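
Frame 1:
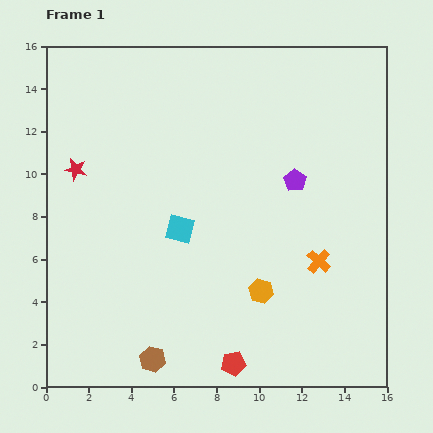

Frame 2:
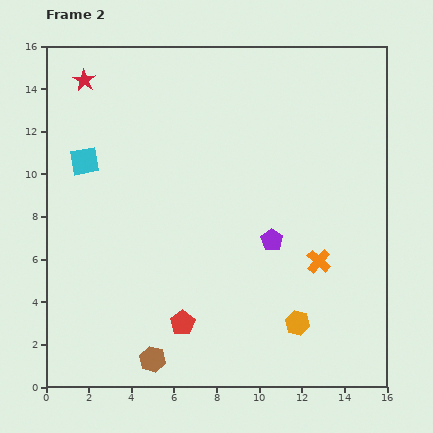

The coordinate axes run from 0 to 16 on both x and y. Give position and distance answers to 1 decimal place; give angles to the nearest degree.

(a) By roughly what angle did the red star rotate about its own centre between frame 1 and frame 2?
19° clockwise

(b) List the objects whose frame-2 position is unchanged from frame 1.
the orange cross, the brown hexagon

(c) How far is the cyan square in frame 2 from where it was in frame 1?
5.5

The cyan square moved from (6.3, 7.4) to (1.8, 10.6), a distance of √(4.5² + 3.2²) ≈ 5.5.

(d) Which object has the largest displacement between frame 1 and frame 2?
the cyan square

(moved 5.5; next 4.2)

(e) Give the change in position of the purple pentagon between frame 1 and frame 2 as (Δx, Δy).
(-1.1, -2.8)

The purple pentagon was at (11.7, 9.7) in frame 1 and (10.6, 6.9) in frame 2.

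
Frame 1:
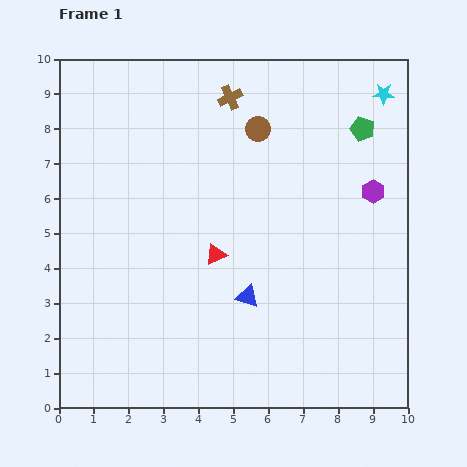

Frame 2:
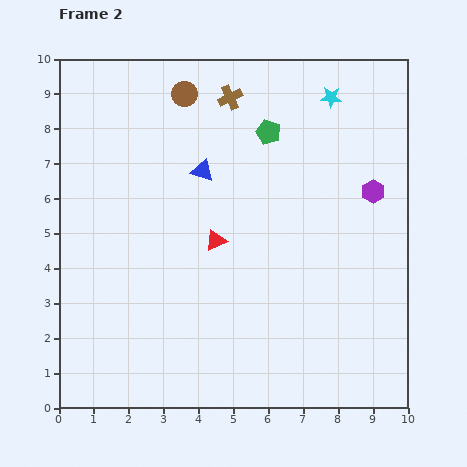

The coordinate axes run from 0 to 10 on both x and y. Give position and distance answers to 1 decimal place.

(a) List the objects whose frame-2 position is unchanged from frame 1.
the purple hexagon, the brown cross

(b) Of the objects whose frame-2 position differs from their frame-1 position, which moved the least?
the red triangle

(moved 0.4)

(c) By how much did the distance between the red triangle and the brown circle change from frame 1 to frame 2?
+0.5

Distance in frame 1: 3.8. Distance in frame 2: 4.3.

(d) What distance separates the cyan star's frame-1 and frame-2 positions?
1.5

The cyan star moved from (9.3, 9.0) to (7.8, 8.9), a distance of √(1.5² + 0.1²) ≈ 1.5.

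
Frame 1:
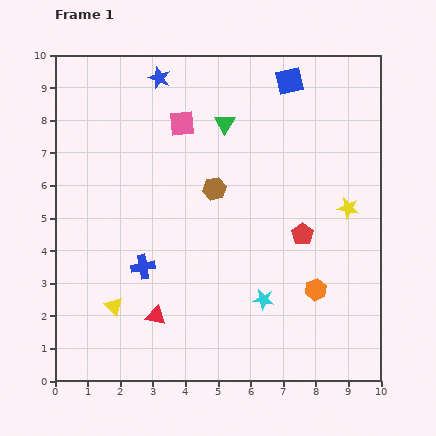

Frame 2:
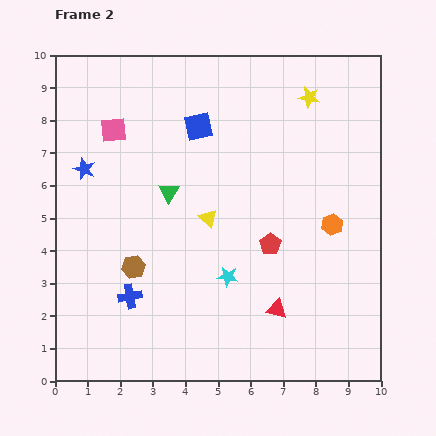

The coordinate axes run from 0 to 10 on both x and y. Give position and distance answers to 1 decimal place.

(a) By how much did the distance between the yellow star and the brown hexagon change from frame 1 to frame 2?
+3.4

Distance in frame 1: 4.1. Distance in frame 2: 7.5.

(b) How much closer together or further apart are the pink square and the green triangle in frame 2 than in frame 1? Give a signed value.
+1.2

Distance in frame 1: 1.3. Distance in frame 2: 2.5.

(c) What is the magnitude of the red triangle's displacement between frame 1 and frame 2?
3.7

The red triangle moved from (3.1, 2.0) to (6.8, 2.2), a distance of √(3.7² + 0.2²) ≈ 3.7.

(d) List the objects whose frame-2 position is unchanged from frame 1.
none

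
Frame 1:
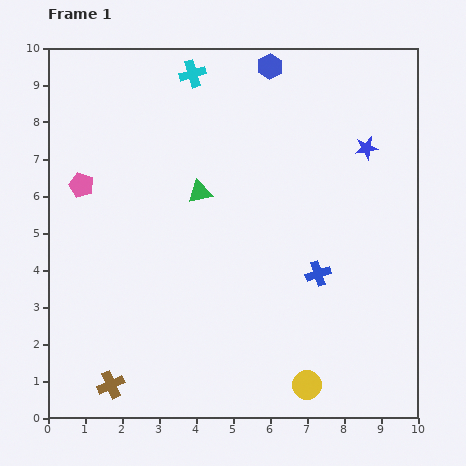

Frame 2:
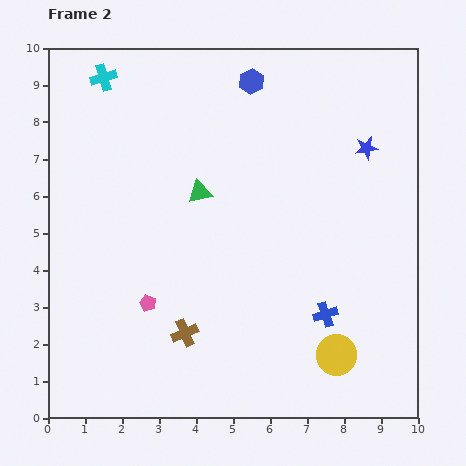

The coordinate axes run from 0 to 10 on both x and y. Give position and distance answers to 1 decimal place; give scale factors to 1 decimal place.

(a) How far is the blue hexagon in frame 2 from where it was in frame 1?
0.6

The blue hexagon moved from (6.0, 9.5) to (5.5, 9.1), a distance of √(0.5² + 0.4²) ≈ 0.6.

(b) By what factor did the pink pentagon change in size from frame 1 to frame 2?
0.7×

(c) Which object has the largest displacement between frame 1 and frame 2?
the pink pentagon

(moved 3.7; next 2.4)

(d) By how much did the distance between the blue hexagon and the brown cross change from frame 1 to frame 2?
-2.6

Distance in frame 1: 9.6. Distance in frame 2: 7.0.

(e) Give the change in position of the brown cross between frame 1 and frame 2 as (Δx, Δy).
(2.0, 1.4)

The brown cross was at (1.7, 0.9) in frame 1 and (3.7, 2.3) in frame 2.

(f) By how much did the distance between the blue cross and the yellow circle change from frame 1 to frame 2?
-1.9

Distance in frame 1: 3.0. Distance in frame 2: 1.1.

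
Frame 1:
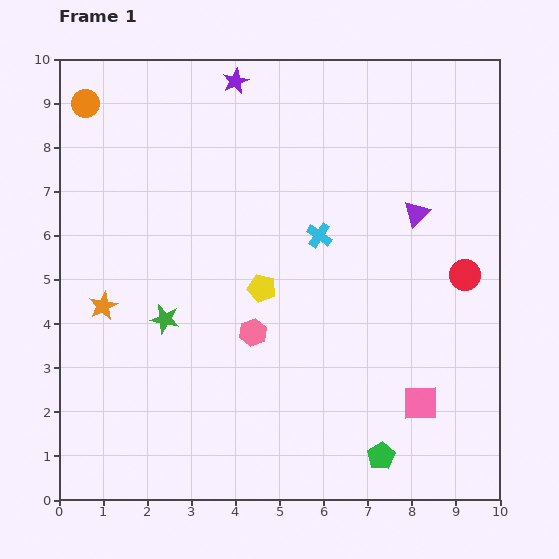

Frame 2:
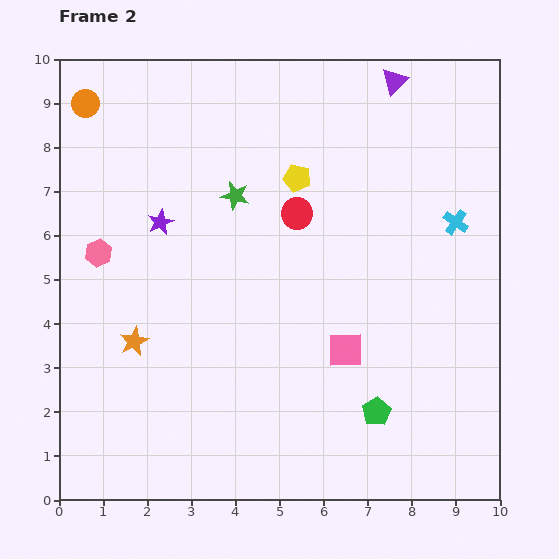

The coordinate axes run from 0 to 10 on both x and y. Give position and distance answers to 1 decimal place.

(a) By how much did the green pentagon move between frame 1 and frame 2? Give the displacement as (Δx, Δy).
(-0.1, 1.0)

The green pentagon was at (7.3, 1.0) in frame 1 and (7.2, 2.0) in frame 2.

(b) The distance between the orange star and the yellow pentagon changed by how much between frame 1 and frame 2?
+1.6

Distance in frame 1: 3.6. Distance in frame 2: 5.2.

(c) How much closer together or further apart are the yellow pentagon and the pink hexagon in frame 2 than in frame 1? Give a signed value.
+3.8

Distance in frame 1: 1.0. Distance in frame 2: 4.8.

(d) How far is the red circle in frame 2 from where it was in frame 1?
4.0

The red circle moved from (9.2, 5.1) to (5.4, 6.5), a distance of √(3.8² + 1.4²) ≈ 4.0.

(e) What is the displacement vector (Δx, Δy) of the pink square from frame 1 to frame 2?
(-1.7, 1.2)

The pink square was at (8.2, 2.2) in frame 1 and (6.5, 3.4) in frame 2.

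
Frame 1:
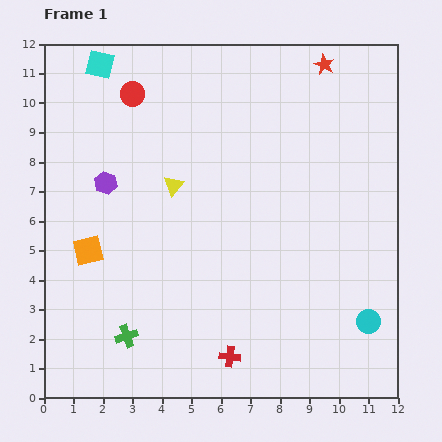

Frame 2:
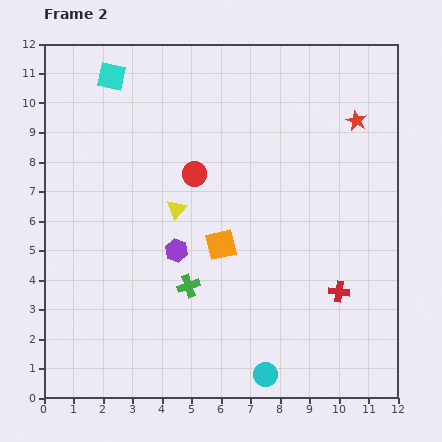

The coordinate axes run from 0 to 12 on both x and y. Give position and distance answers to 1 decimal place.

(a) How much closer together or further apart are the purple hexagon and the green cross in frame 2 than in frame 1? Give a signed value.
-3.9

Distance in frame 1: 5.2. Distance in frame 2: 1.3.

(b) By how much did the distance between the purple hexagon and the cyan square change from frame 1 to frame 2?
+2.3

Distance in frame 1: 4.0. Distance in frame 2: 6.3.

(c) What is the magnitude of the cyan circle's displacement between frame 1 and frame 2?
3.9

The cyan circle moved from (11.0, 2.6) to (7.5, 0.8), a distance of √(3.5² + 1.8²) ≈ 3.9.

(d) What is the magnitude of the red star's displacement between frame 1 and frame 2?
2.2

The red star moved from (9.5, 11.3) to (10.6, 9.4), a distance of √(1.1² + 1.9²) ≈ 2.2.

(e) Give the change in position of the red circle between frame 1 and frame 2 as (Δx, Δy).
(2.1, -2.7)

The red circle was at (3.0, 10.3) in frame 1 and (5.1, 7.6) in frame 2.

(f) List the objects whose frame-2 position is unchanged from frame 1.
none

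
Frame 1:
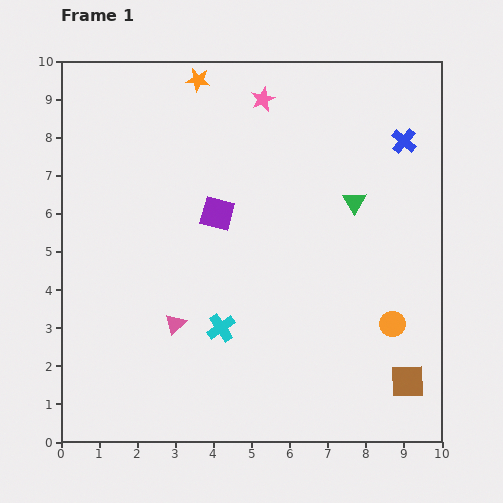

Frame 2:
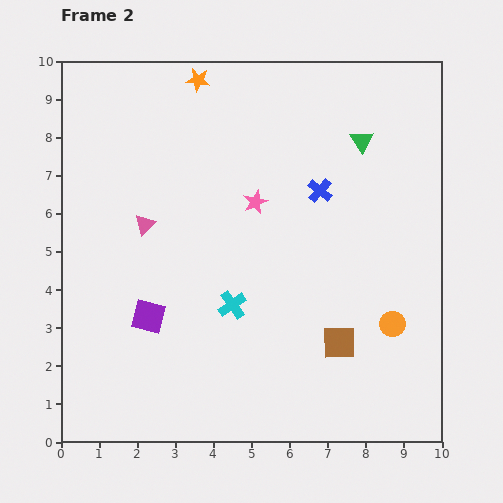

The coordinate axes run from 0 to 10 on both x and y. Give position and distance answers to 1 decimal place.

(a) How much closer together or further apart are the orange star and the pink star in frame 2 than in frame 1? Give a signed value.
+1.7

Distance in frame 1: 1.8. Distance in frame 2: 3.5.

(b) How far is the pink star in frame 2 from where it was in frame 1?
2.7

The pink star moved from (5.3, 9.0) to (5.1, 6.3), a distance of √(0.2² + 2.7²) ≈ 2.7.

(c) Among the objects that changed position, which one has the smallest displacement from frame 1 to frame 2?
the cyan cross

(moved 0.7)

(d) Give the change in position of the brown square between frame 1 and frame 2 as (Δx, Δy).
(-1.8, 1.0)

The brown square was at (9.1, 1.6) in frame 1 and (7.3, 2.6) in frame 2.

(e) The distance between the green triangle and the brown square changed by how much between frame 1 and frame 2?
+0.4

Distance in frame 1: 4.9. Distance in frame 2: 5.3.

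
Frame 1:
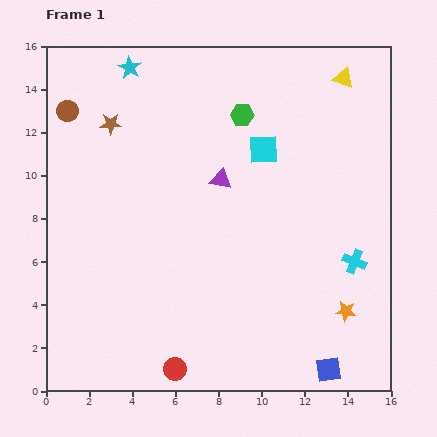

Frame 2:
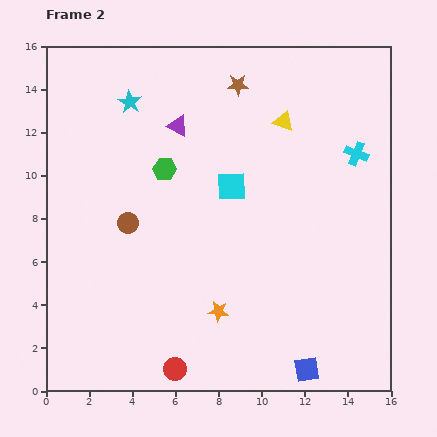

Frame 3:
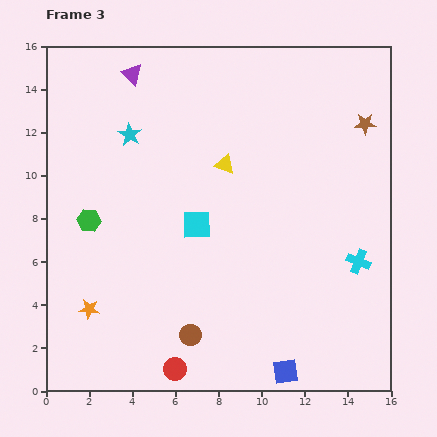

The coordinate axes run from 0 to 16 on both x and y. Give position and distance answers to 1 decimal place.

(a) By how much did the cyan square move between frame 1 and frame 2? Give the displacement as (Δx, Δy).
(-1.5, -1.7)

The cyan square was at (10.1, 11.2) in frame 1 and (8.6, 9.5) in frame 2.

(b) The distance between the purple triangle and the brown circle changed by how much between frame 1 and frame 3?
+4.6

Distance in frame 1: 7.8. Distance in frame 3: 12.4.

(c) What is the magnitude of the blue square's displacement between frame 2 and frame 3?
1.0

The blue square moved from (12.1, 1.0) to (11.1, 0.9), a distance of √(1.0² + 0.1²) ≈ 1.0.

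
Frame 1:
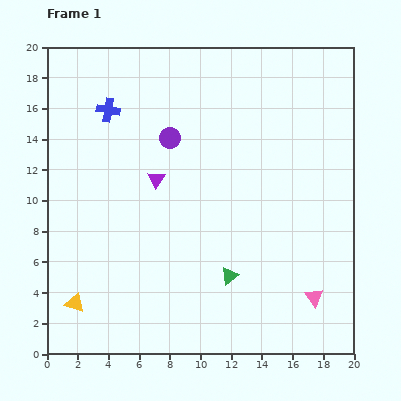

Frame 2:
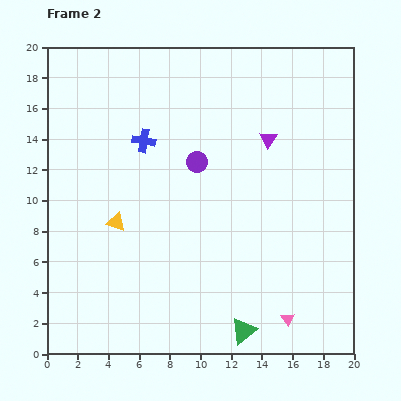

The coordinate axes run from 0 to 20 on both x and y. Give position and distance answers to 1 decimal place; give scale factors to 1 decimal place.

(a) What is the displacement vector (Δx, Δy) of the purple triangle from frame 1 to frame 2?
(7.3, 2.6)

The purple triangle was at (7.1, 11.4) in frame 1 and (14.4, 14.0) in frame 2.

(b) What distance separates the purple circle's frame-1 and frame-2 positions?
2.4

The purple circle moved from (8.0, 14.1) to (9.8, 12.5), a distance of √(1.8² + 1.6²) ≈ 2.4.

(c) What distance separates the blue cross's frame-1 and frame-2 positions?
3.0

The blue cross moved from (4.0, 15.9) to (6.3, 13.9), a distance of √(2.3² + 2.0²) ≈ 3.0.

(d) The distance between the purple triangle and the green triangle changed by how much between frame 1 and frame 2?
+4.7

Distance in frame 1: 7.9. Distance in frame 2: 12.6.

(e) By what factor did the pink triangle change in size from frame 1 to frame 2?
0.7×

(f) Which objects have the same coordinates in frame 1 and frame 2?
none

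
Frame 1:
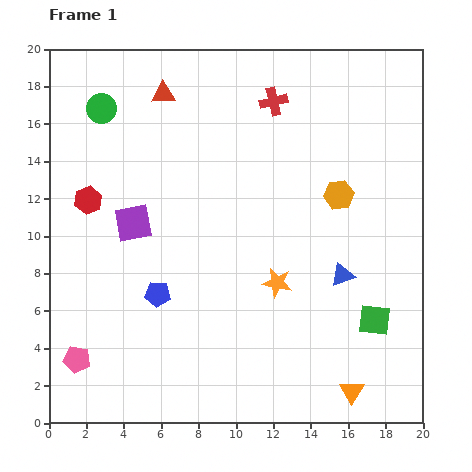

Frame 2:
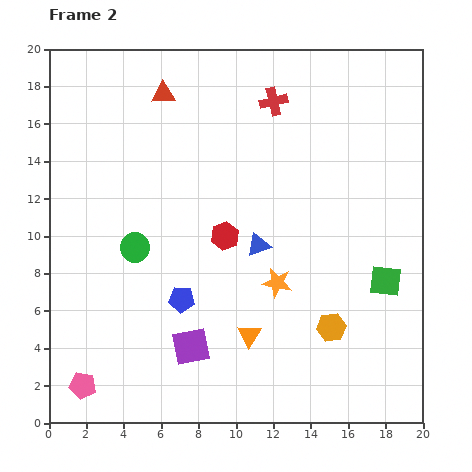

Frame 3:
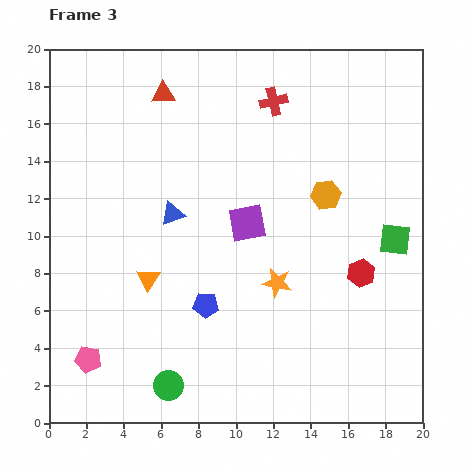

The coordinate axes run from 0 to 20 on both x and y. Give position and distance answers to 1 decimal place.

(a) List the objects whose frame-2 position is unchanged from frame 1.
the red triangle, the orange star, the red cross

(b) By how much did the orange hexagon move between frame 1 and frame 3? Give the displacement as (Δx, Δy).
(-0.7, 0.0)

The orange hexagon was at (15.5, 12.2) in frame 1 and (14.8, 12.2) in frame 3.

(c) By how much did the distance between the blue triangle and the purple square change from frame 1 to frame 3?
-7.5

Distance in frame 1: 11.5. Distance in frame 3: 4.0.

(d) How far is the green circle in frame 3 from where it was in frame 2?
7.6

The green circle moved from (4.6, 9.4) to (6.4, 2.0), a distance of √(1.8² + 7.4²) ≈ 7.6.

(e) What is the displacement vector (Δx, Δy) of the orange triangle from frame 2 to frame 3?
(-5.4, 3.0)

The orange triangle was at (10.7, 4.7) in frame 2 and (5.3, 7.7) in frame 3.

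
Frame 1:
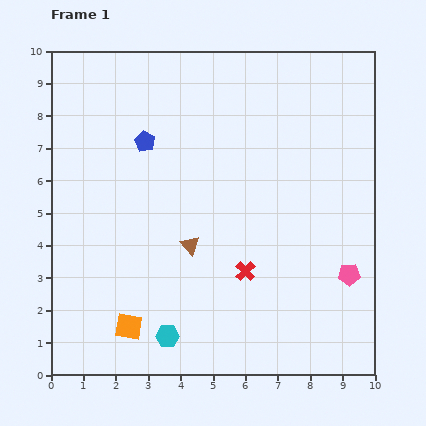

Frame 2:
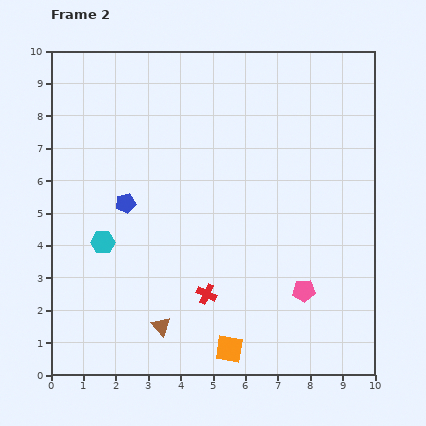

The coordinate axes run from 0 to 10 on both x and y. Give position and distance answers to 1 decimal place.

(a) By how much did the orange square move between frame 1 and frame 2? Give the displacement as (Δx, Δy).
(3.1, -0.7)

The orange square was at (2.4, 1.5) in frame 1 and (5.5, 0.8) in frame 2.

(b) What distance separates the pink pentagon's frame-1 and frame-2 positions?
1.5

The pink pentagon moved from (9.2, 3.1) to (7.8, 2.6), a distance of √(1.4² + 0.5²) ≈ 1.5.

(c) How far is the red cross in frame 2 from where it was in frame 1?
1.4

The red cross moved from (6.0, 3.2) to (4.8, 2.5), a distance of √(1.2² + 0.7²) ≈ 1.4.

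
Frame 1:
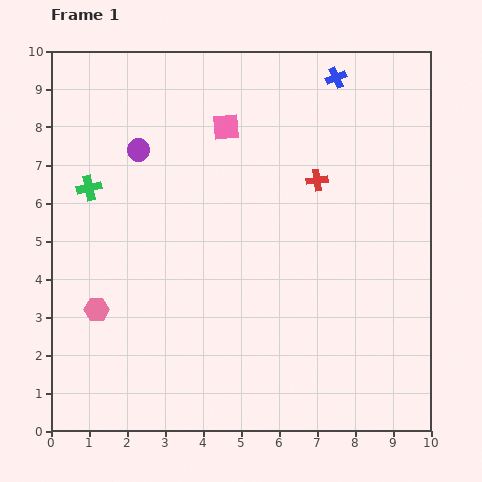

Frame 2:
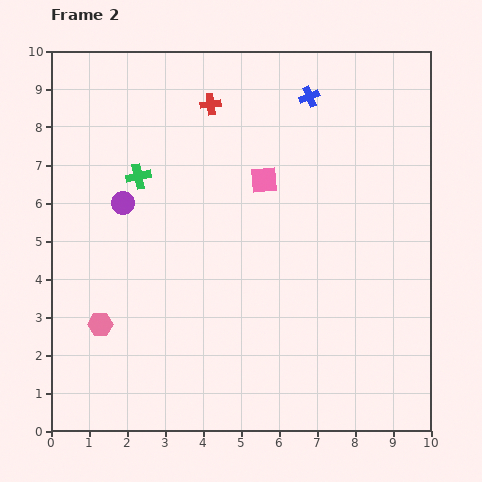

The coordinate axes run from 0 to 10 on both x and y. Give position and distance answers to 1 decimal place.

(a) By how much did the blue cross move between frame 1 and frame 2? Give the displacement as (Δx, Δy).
(-0.7, -0.5)

The blue cross was at (7.5, 9.3) in frame 1 and (6.8, 8.8) in frame 2.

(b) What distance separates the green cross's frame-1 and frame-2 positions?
1.3

The green cross moved from (1.0, 6.4) to (2.3, 6.7), a distance of √(1.3² + 0.3²) ≈ 1.3.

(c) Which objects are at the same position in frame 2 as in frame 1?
none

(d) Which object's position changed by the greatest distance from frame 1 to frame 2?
the red cross

(moved 3.4; next 1.7)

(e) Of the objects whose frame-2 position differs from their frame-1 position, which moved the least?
the pink hexagon

(moved 0.4)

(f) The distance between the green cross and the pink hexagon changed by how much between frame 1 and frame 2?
+0.8

Distance in frame 1: 3.2. Distance in frame 2: 4.0.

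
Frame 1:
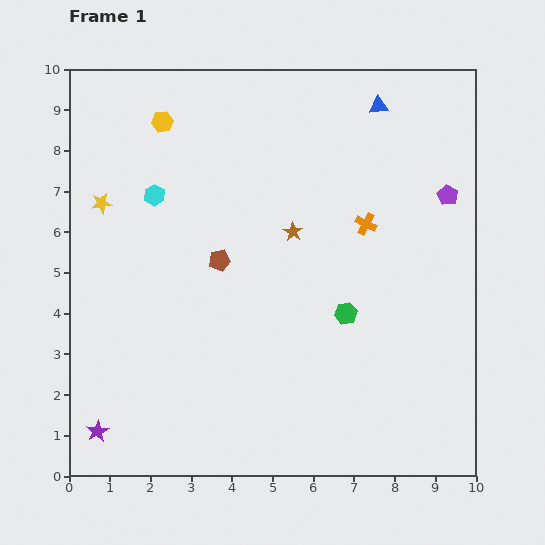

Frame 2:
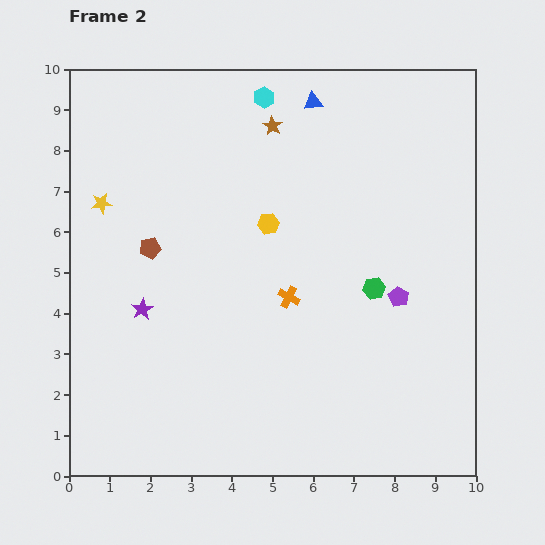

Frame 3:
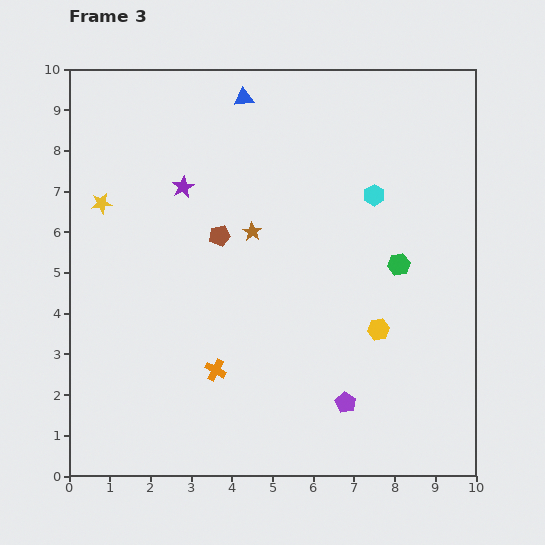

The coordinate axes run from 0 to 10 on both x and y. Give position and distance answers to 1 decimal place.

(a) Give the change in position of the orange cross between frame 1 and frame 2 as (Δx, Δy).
(-1.9, -1.8)

The orange cross was at (7.3, 6.2) in frame 1 and (5.4, 4.4) in frame 2.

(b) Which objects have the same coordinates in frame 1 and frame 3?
the yellow star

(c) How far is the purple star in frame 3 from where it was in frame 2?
3.2

The purple star moved from (1.8, 4.1) to (2.8, 7.1), a distance of √(1.0² + 3.0²) ≈ 3.2.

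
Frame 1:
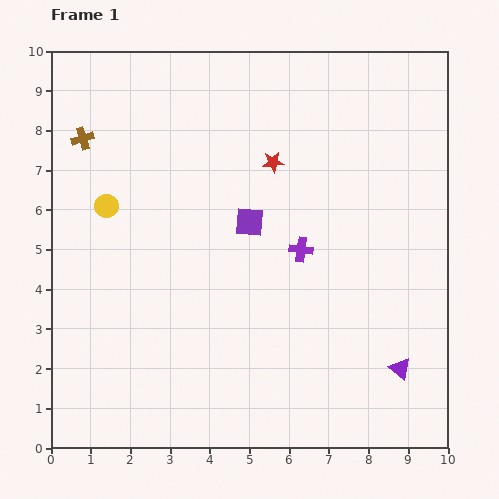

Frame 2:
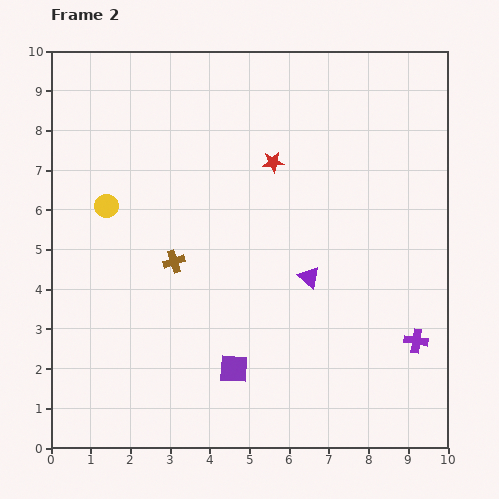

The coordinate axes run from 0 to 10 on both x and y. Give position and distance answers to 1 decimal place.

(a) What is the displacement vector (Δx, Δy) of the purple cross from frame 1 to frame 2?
(2.9, -2.3)

The purple cross was at (6.3, 5.0) in frame 1 and (9.2, 2.7) in frame 2.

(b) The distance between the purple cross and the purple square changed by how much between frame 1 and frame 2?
+3.2

Distance in frame 1: 1.5. Distance in frame 2: 4.7.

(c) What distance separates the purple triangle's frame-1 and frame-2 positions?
3.3

The purple triangle moved from (8.8, 2.0) to (6.5, 4.3), a distance of √(2.3² + 2.3²) ≈ 3.3.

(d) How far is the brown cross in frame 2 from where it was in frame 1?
3.9

The brown cross moved from (0.8, 7.8) to (3.1, 4.7), a distance of √(2.3² + 3.1²) ≈ 3.9.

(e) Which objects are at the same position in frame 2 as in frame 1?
the yellow circle, the red star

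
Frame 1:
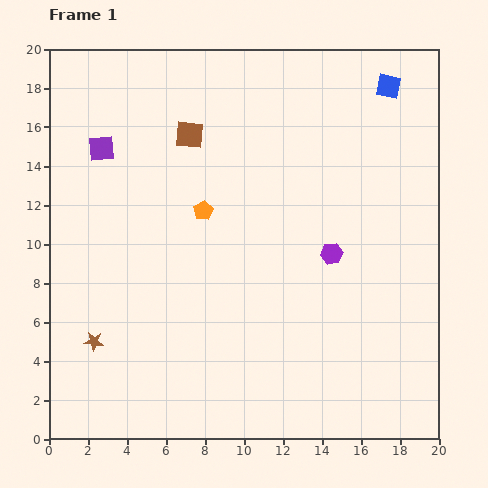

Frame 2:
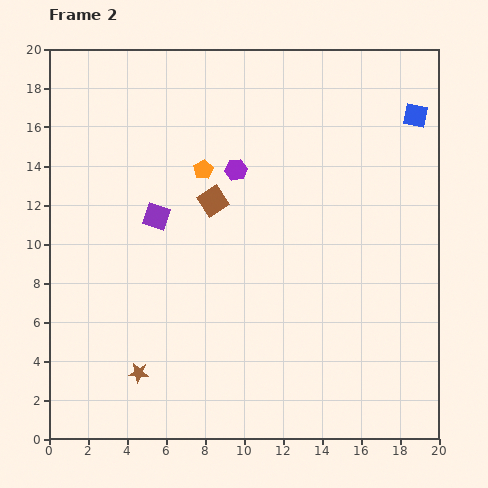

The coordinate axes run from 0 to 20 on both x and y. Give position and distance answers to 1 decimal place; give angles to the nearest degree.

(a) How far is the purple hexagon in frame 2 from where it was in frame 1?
6.5

The purple hexagon moved from (14.5, 9.5) to (9.6, 13.8), a distance of √(4.9² + 4.3²) ≈ 6.5.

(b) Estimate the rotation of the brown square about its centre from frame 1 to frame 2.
37° counter-clockwise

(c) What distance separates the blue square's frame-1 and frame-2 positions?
2.1

The blue square moved from (17.4, 18.1) to (18.8, 16.6), a distance of √(1.4² + 1.5²) ≈ 2.1.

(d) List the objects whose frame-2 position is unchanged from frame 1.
none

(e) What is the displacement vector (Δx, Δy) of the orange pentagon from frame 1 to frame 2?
(0.0, 2.1)

The orange pentagon was at (7.9, 11.7) in frame 1 and (7.9, 13.8) in frame 2.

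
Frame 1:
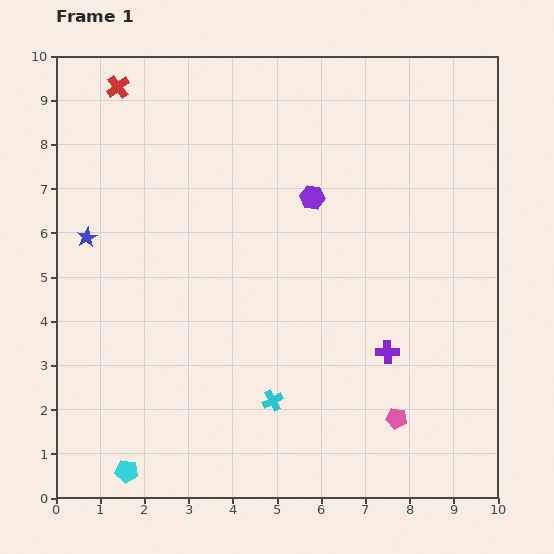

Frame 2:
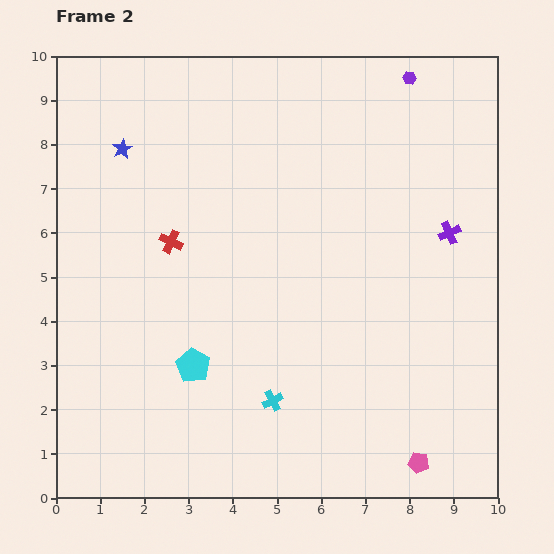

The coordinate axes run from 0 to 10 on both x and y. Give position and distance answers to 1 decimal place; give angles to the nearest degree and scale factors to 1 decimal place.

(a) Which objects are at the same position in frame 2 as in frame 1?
the cyan cross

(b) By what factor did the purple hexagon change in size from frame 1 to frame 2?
0.6×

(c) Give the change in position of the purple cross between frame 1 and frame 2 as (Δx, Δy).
(1.4, 2.7)

The purple cross was at (7.5, 3.3) in frame 1 and (8.9, 6.0) in frame 2.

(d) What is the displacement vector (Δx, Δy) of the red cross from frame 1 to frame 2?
(1.2, -3.5)

The red cross was at (1.4, 9.3) in frame 1 and (2.6, 5.8) in frame 2.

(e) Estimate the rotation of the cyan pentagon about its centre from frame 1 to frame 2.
23° clockwise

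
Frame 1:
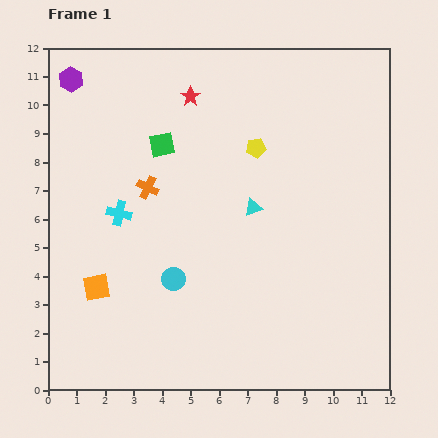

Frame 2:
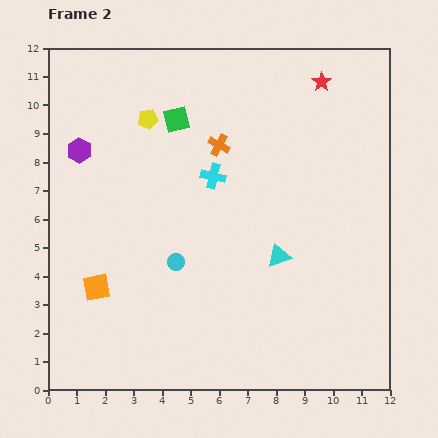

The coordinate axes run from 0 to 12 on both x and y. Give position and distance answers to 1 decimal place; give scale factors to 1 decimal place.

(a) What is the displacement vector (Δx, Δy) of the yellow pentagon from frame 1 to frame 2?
(-3.8, 1.0)

The yellow pentagon was at (7.3, 8.5) in frame 1 and (3.5, 9.5) in frame 2.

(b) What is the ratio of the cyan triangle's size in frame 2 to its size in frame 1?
1.3×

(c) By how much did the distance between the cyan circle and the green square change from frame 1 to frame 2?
+0.3

Distance in frame 1: 4.7. Distance in frame 2: 5.0.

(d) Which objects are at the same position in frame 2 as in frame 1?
the orange square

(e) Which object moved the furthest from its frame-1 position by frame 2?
the red star

(moved 4.6; next 3.9)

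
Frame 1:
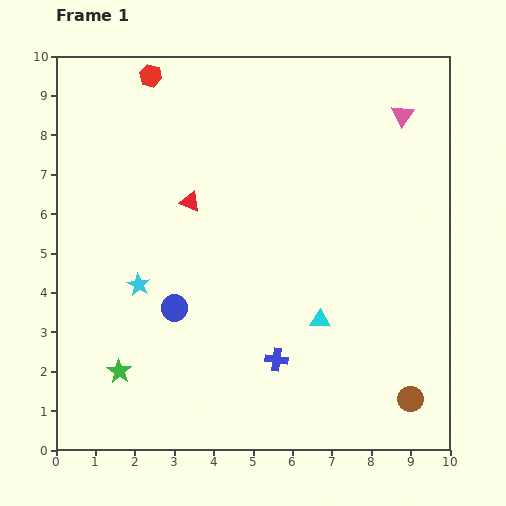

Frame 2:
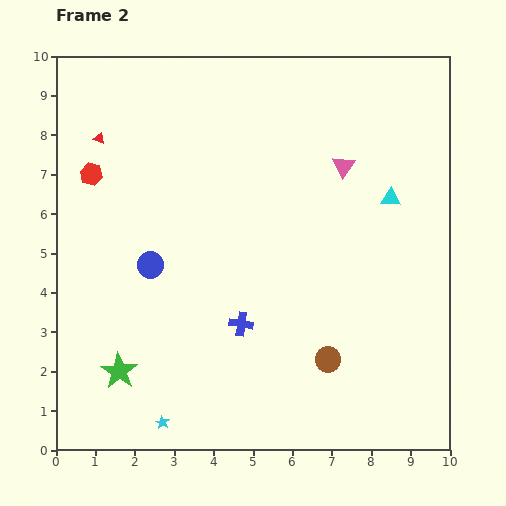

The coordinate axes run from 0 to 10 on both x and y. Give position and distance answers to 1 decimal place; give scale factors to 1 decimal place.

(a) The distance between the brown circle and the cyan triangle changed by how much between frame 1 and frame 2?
+1.4

Distance in frame 1: 3.0. Distance in frame 2: 4.4.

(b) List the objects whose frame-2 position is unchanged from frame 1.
the green star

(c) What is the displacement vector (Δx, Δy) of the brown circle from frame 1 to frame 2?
(-2.1, 1.0)

The brown circle was at (9.0, 1.3) in frame 1 and (6.9, 2.3) in frame 2.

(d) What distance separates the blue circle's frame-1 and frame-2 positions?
1.3

The blue circle moved from (3.0, 3.6) to (2.4, 4.7), a distance of √(0.6² + 1.1²) ≈ 1.3.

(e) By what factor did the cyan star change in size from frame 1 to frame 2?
0.6×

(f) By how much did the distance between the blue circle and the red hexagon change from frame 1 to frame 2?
-3.2

Distance in frame 1: 5.9. Distance in frame 2: 2.7.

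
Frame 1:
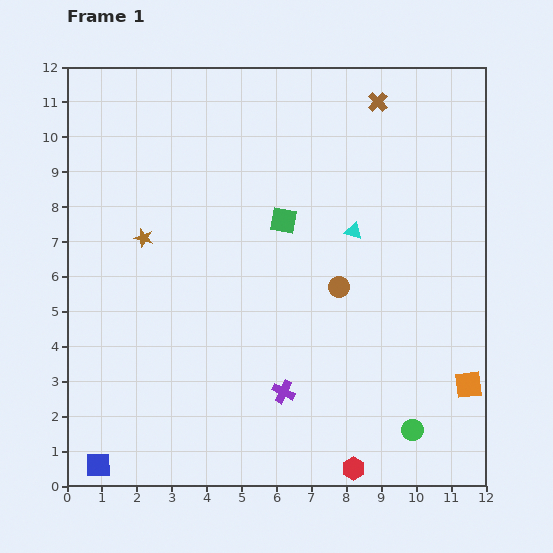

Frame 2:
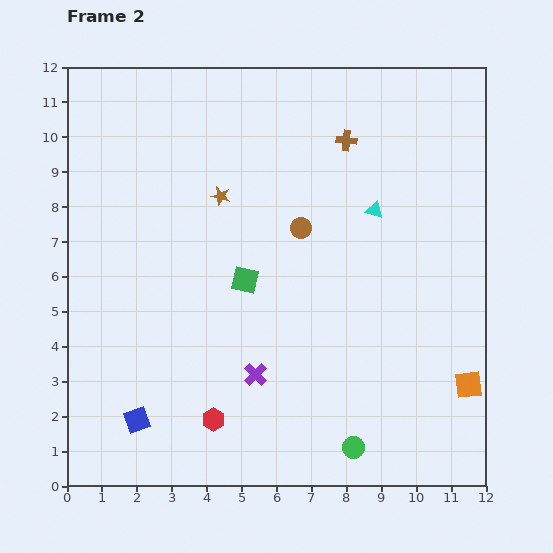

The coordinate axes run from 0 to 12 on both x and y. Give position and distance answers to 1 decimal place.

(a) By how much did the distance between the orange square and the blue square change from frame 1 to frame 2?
-1.2

Distance in frame 1: 10.8. Distance in frame 2: 9.6.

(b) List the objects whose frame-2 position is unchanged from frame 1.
the orange square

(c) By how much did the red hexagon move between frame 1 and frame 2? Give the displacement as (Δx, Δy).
(-4.0, 1.4)

The red hexagon was at (8.2, 0.5) in frame 1 and (4.2, 1.9) in frame 2.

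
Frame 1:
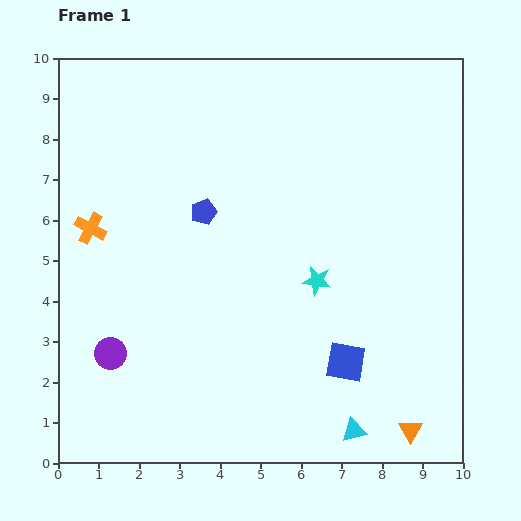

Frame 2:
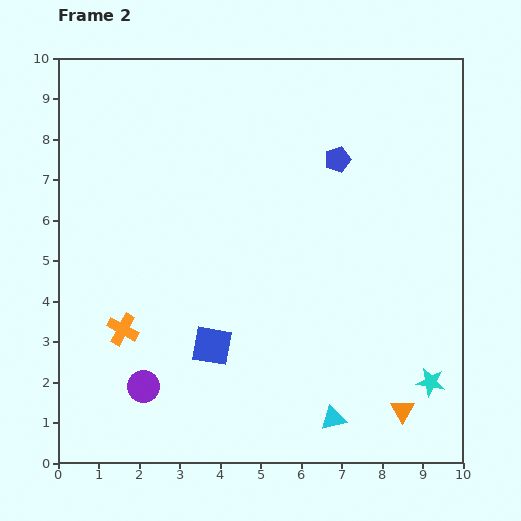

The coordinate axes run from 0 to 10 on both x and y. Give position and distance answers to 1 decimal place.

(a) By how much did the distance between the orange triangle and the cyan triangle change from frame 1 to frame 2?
+0.3

Distance in frame 1: 1.4. Distance in frame 2: 1.7.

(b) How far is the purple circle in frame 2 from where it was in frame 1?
1.1

The purple circle moved from (1.3, 2.7) to (2.1, 1.9), a distance of √(0.8² + 0.8²) ≈ 1.1.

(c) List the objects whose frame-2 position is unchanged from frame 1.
none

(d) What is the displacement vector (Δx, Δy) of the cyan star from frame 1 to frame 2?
(2.8, -2.5)

The cyan star was at (6.4, 4.5) in frame 1 and (9.2, 2.0) in frame 2.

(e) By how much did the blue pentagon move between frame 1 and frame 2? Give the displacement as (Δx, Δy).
(3.3, 1.3)

The blue pentagon was at (3.6, 6.2) in frame 1 and (6.9, 7.5) in frame 2.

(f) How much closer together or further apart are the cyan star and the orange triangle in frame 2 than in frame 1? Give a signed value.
-3.4

Distance in frame 1: 4.4. Distance in frame 2: 1.0.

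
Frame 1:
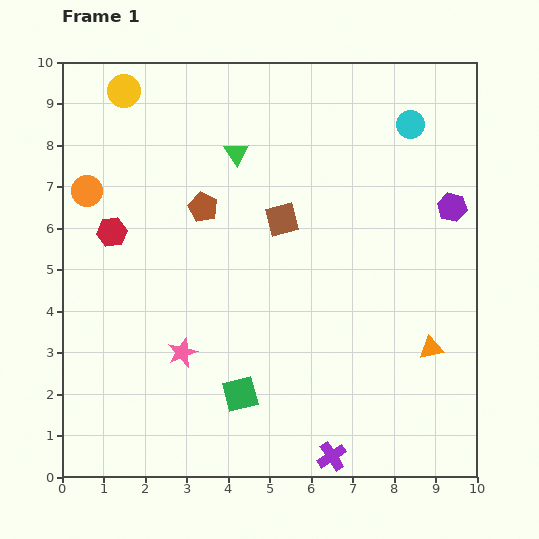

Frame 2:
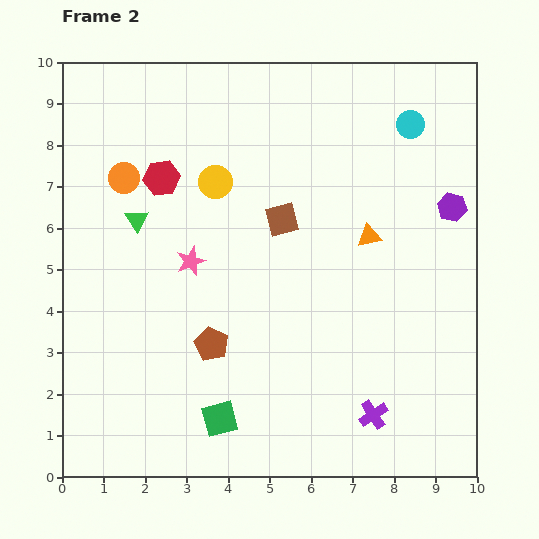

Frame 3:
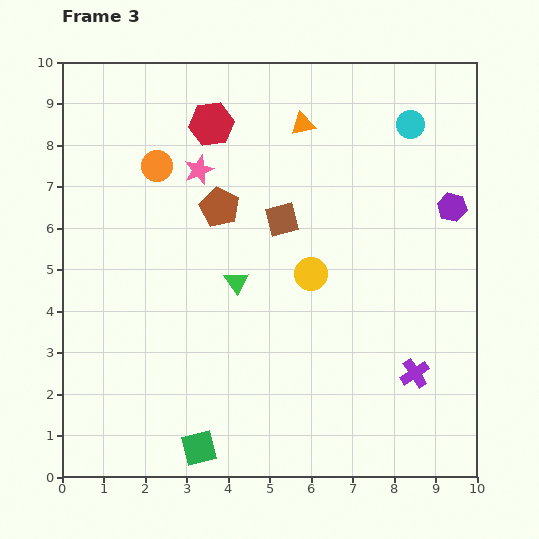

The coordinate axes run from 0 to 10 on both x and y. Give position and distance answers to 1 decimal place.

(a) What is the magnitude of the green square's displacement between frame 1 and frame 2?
0.8

The green square moved from (4.3, 2.0) to (3.8, 1.4), a distance of √(0.5² + 0.6²) ≈ 0.8.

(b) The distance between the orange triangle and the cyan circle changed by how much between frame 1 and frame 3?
-2.8

Distance in frame 1: 5.4. Distance in frame 3: 2.6.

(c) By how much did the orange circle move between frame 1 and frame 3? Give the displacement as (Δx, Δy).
(1.7, 0.6)

The orange circle was at (0.6, 6.9) in frame 1 and (2.3, 7.5) in frame 3.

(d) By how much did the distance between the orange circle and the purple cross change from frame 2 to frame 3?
-0.3

Distance in frame 2: 8.3. Distance in frame 3: 8.0.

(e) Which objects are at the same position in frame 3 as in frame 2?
the cyan circle, the brown square, the purple hexagon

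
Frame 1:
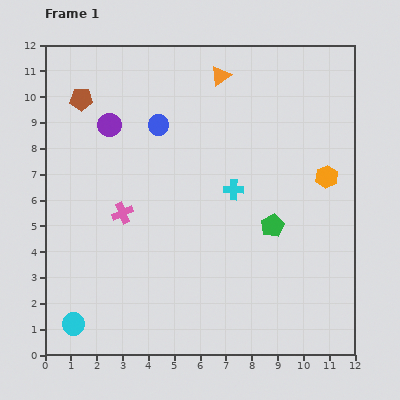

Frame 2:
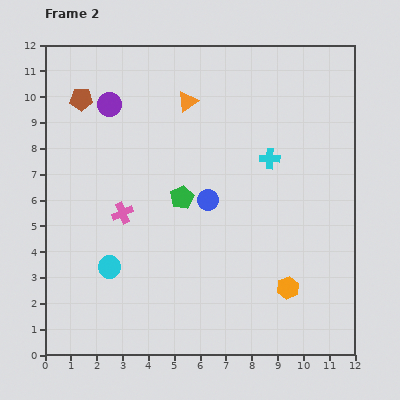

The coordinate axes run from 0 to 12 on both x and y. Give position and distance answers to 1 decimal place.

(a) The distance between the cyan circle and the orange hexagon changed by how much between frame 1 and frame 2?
-4.4

Distance in frame 1: 11.3. Distance in frame 2: 6.9.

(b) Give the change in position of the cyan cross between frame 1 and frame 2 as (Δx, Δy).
(1.4, 1.2)

The cyan cross was at (7.3, 6.4) in frame 1 and (8.7, 7.6) in frame 2.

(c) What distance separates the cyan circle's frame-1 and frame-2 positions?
2.6

The cyan circle moved from (1.1, 1.2) to (2.5, 3.4), a distance of √(1.4² + 2.2²) ≈ 2.6.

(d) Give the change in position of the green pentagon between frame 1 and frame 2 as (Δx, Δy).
(-3.5, 1.1)

The green pentagon was at (8.8, 5.0) in frame 1 and (5.3, 6.1) in frame 2.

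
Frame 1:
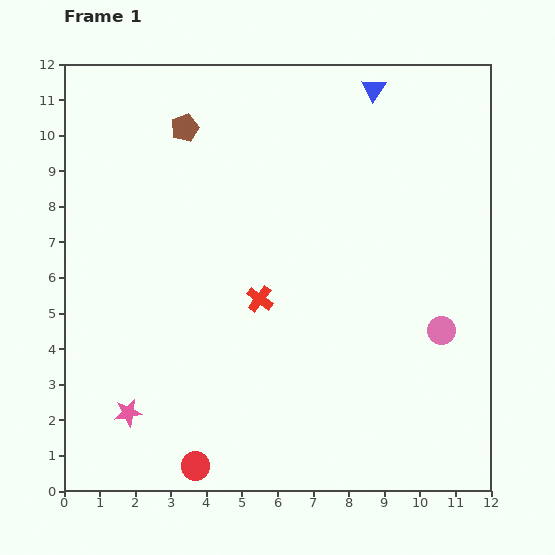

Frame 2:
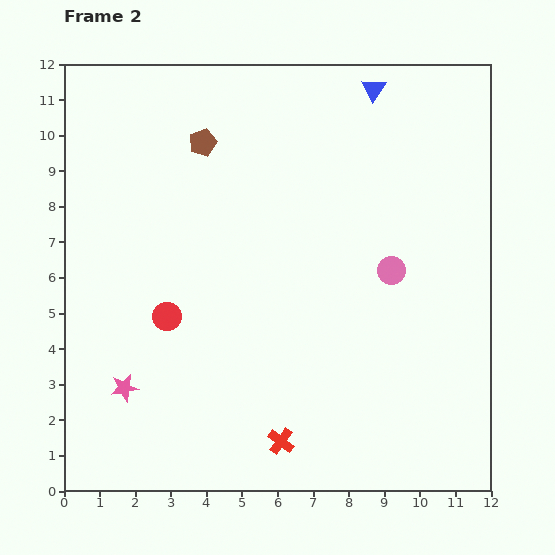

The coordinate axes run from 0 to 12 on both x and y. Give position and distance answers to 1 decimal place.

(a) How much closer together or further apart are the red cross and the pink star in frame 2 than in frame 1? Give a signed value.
-0.3

Distance in frame 1: 4.9. Distance in frame 2: 4.6.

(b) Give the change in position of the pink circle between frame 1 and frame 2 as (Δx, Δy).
(-1.4, 1.7)

The pink circle was at (10.6, 4.5) in frame 1 and (9.2, 6.2) in frame 2.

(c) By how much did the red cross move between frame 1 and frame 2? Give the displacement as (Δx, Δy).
(0.6, -4.0)

The red cross was at (5.5, 5.4) in frame 1 and (6.1, 1.4) in frame 2.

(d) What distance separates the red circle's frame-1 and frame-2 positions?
4.3

The red circle moved from (3.7, 0.7) to (2.9, 4.9), a distance of √(0.8² + 4.2²) ≈ 4.3.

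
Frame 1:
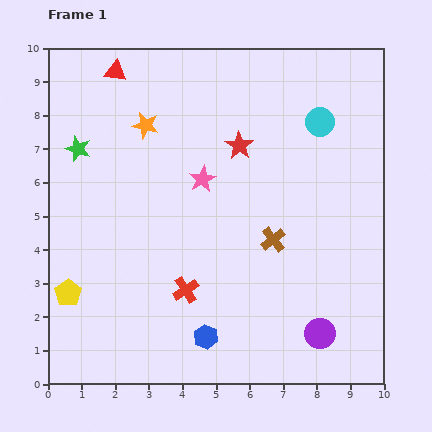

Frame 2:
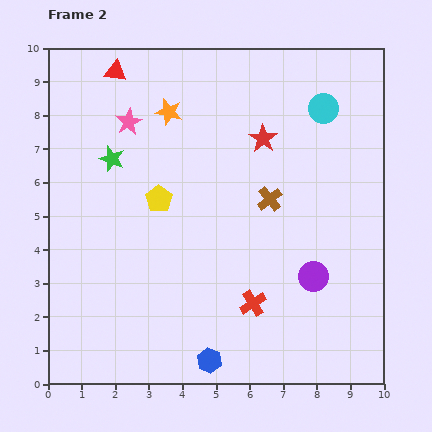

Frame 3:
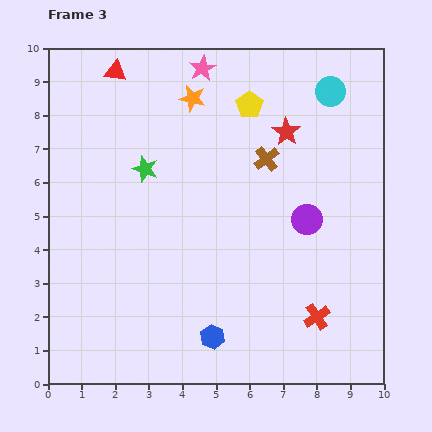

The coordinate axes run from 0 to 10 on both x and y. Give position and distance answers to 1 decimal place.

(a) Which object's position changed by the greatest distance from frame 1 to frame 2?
the yellow pentagon

(moved 3.9; next 2.8)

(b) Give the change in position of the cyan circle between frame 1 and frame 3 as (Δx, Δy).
(0.3, 0.9)

The cyan circle was at (8.1, 7.8) in frame 1 and (8.4, 8.7) in frame 3.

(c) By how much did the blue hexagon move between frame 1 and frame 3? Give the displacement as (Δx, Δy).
(0.2, 0.0)

The blue hexagon was at (4.7, 1.4) in frame 1 and (4.9, 1.4) in frame 3.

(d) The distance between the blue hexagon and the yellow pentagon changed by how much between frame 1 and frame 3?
+2.7

Distance in frame 1: 4.3. Distance in frame 3: 7.0.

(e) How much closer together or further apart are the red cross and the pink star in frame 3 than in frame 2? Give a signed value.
+1.6

Distance in frame 2: 6.5. Distance in frame 3: 8.1.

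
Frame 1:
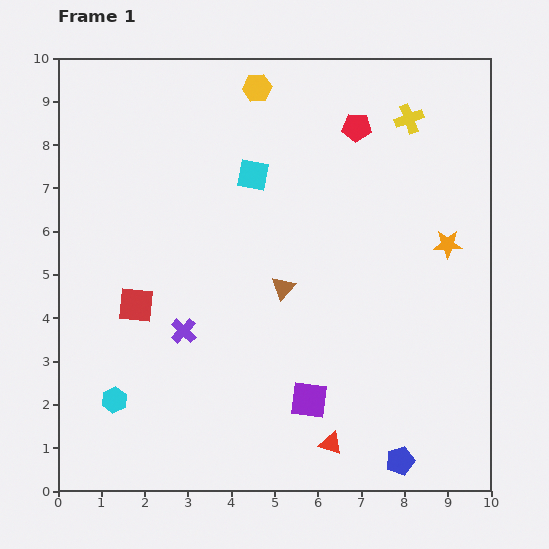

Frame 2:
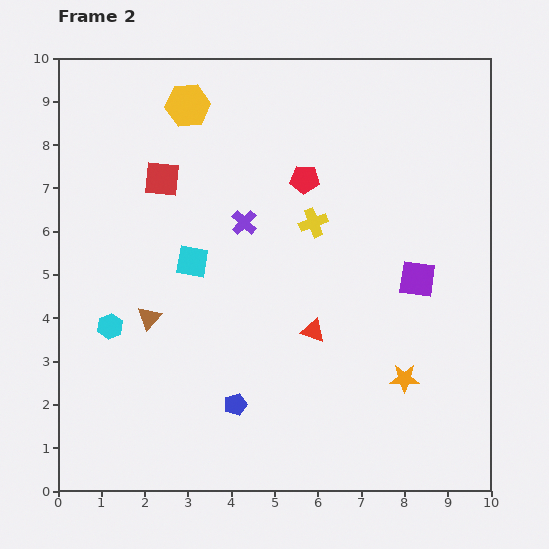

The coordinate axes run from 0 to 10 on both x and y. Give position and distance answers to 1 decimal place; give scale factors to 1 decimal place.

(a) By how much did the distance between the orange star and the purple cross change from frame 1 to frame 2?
-1.2

Distance in frame 1: 6.4. Distance in frame 2: 5.2.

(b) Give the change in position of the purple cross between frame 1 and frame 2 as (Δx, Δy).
(1.4, 2.5)

The purple cross was at (2.9, 3.7) in frame 1 and (4.3, 6.2) in frame 2.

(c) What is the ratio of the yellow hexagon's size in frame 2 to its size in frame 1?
1.5×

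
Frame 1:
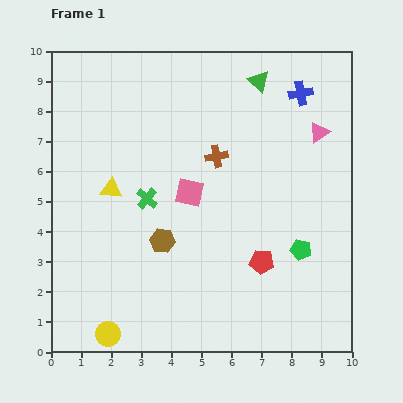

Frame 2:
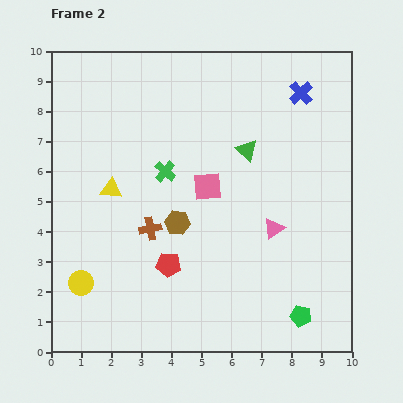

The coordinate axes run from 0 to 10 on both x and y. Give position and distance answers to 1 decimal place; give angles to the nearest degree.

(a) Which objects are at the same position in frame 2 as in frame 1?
the blue cross, the yellow triangle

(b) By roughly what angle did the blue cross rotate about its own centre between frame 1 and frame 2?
32° counter-clockwise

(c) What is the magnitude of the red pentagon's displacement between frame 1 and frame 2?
3.1

The red pentagon moved from (7.0, 3.0) to (3.9, 2.9), a distance of √(3.1² + 0.1²) ≈ 3.1.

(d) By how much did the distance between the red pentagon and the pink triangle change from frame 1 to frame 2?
-1.0

Distance in frame 1: 4.7. Distance in frame 2: 3.7.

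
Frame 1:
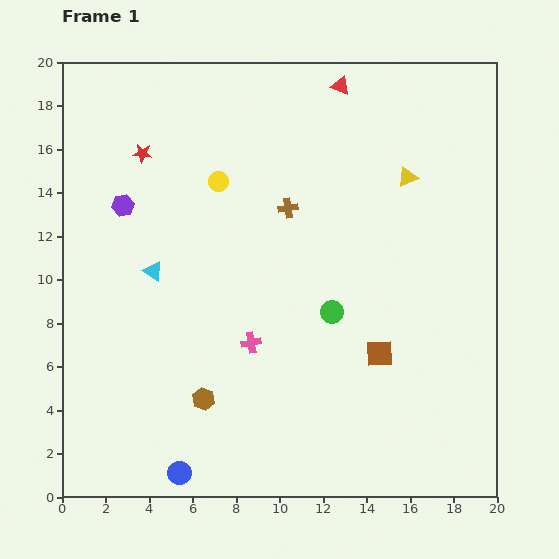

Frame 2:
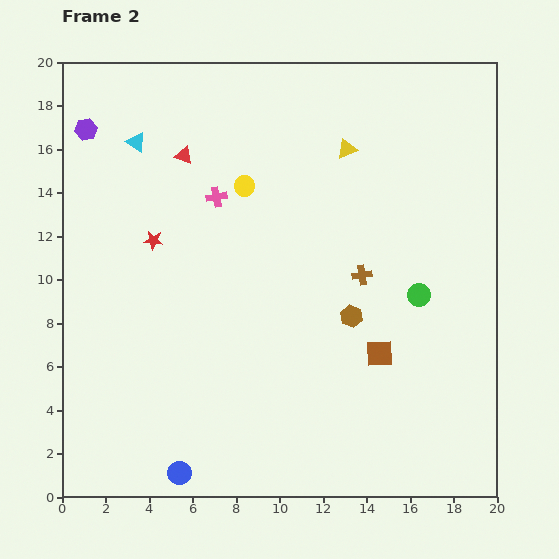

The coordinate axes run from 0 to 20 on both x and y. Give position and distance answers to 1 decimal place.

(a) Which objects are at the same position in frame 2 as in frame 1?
the brown square, the blue circle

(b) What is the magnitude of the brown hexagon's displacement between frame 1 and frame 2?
7.8

The brown hexagon moved from (6.5, 4.5) to (13.3, 8.3), a distance of √(6.8² + 3.8²) ≈ 7.8.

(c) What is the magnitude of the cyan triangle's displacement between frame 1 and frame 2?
6.0

The cyan triangle moved from (4.2, 10.4) to (3.4, 16.3), a distance of √(0.8² + 5.9²) ≈ 6.0.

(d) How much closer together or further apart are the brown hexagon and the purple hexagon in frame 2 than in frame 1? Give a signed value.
+5.3

Distance in frame 1: 9.6. Distance in frame 2: 14.9.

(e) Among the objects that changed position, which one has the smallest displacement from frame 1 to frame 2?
the yellow circle

(moved 1.2)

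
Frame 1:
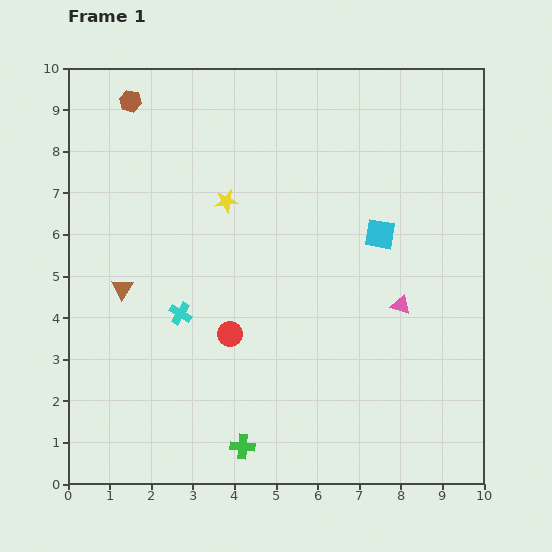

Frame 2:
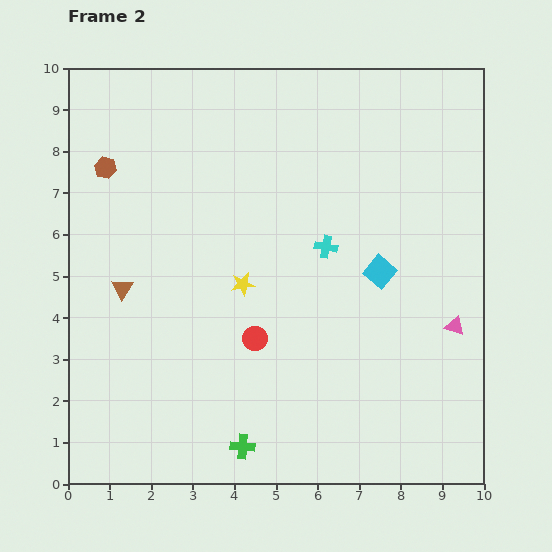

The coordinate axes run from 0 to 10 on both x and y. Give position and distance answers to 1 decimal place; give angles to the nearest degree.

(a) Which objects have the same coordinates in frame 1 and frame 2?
the brown triangle, the green cross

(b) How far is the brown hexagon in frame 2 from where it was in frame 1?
1.7

The brown hexagon moved from (1.5, 9.2) to (0.9, 7.6), a distance of √(0.6² + 1.6²) ≈ 1.7.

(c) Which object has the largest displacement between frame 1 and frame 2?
the cyan cross

(moved 3.8; next 2.0)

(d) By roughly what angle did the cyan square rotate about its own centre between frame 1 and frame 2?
31° clockwise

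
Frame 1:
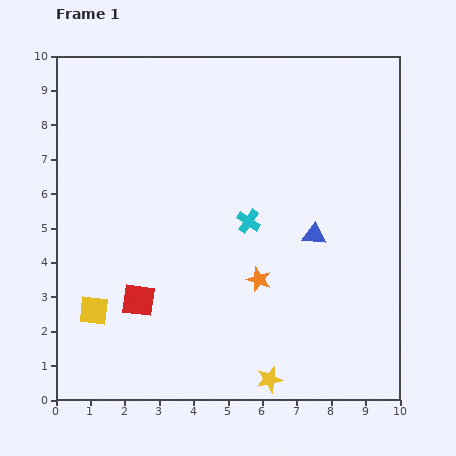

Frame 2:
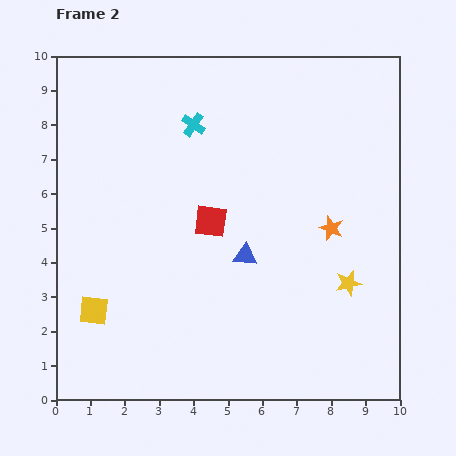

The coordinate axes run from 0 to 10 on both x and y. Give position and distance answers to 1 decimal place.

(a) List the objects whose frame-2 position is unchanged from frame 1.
the yellow square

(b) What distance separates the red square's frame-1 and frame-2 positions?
3.1

The red square moved from (2.4, 2.9) to (4.5, 5.2), a distance of √(2.1² + 2.3²) ≈ 3.1.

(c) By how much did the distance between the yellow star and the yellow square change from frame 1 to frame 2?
+1.9

Distance in frame 1: 5.5. Distance in frame 2: 7.4.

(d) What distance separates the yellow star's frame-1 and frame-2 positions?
3.6

The yellow star moved from (6.2, 0.6) to (8.5, 3.4), a distance of √(2.3² + 2.8²) ≈ 3.6.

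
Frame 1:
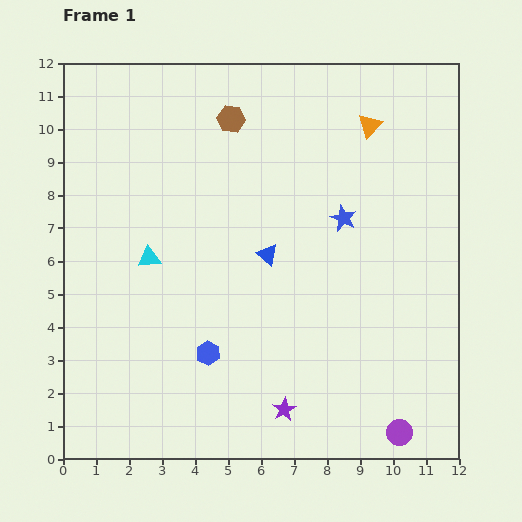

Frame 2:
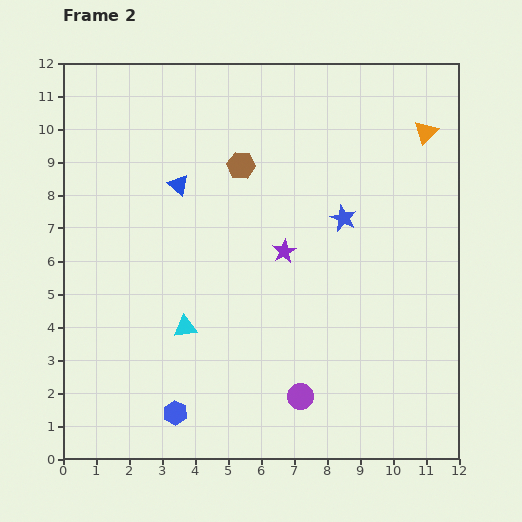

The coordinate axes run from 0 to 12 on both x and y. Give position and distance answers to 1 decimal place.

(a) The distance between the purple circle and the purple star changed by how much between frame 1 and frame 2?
+0.8

Distance in frame 1: 3.6. Distance in frame 2: 4.4.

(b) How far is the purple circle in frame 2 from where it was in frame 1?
3.2

The purple circle moved from (10.2, 0.8) to (7.2, 1.9), a distance of √(3.0² + 1.1²) ≈ 3.2.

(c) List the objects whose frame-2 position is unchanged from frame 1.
the blue star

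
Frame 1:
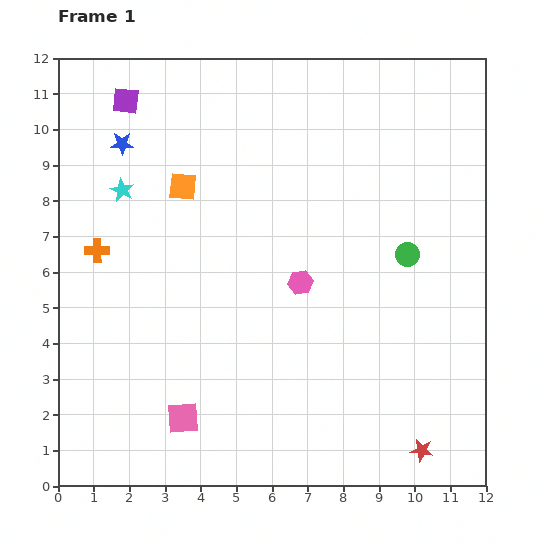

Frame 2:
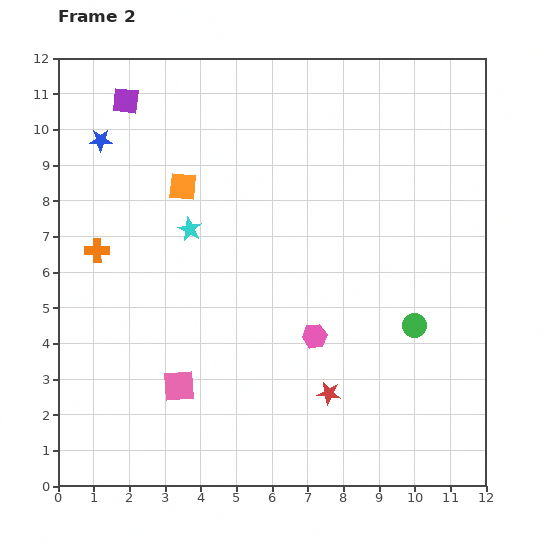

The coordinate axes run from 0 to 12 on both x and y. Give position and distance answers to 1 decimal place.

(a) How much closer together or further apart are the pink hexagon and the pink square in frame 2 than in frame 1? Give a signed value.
-1.0

Distance in frame 1: 5.0. Distance in frame 2: 4.0.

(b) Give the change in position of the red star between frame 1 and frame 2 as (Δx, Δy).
(-2.6, 1.6)

The red star was at (10.2, 1.0) in frame 1 and (7.6, 2.6) in frame 2.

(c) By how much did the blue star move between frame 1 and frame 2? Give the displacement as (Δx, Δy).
(-0.6, 0.1)

The blue star was at (1.8, 9.6) in frame 1 and (1.2, 9.7) in frame 2.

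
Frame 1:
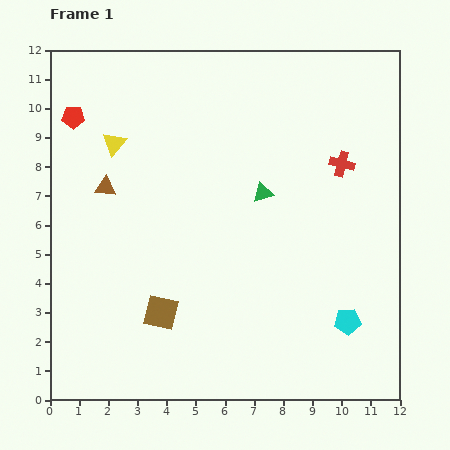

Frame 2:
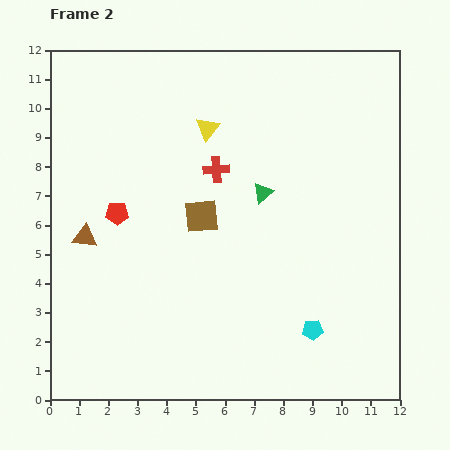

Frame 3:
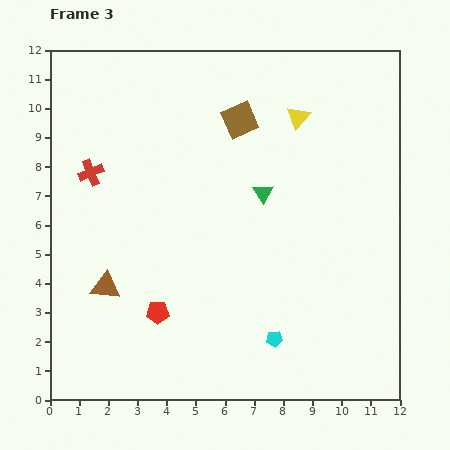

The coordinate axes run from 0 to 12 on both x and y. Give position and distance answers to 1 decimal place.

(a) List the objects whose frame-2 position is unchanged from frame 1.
the green triangle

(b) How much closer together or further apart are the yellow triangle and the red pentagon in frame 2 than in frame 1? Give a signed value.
+2.5

Distance in frame 1: 1.7. Distance in frame 2: 4.2.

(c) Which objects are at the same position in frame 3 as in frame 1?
the green triangle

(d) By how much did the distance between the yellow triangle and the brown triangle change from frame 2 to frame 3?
+3.2

Distance in frame 2: 5.6. Distance in frame 3: 8.8.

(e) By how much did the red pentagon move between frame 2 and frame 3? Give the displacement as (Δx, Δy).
(1.4, -3.4)

The red pentagon was at (2.3, 6.4) in frame 2 and (3.7, 3.0) in frame 3.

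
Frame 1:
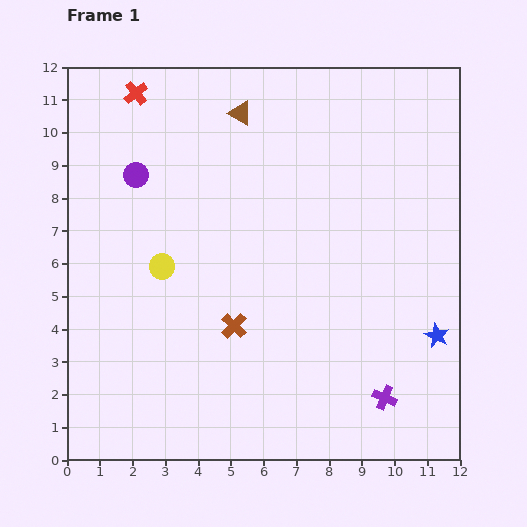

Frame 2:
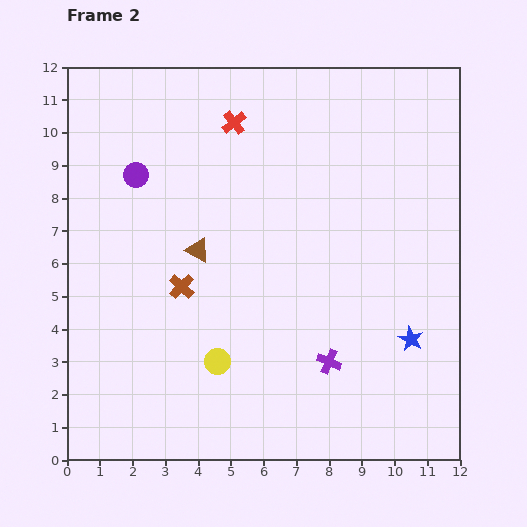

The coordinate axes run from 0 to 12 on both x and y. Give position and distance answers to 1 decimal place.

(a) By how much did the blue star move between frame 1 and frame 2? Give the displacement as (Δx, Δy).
(-0.8, -0.1)

The blue star was at (11.3, 3.8) in frame 1 and (10.5, 3.7) in frame 2.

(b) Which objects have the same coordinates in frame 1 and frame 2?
the purple circle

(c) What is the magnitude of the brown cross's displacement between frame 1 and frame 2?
2.0

The brown cross moved from (5.1, 4.1) to (3.5, 5.3), a distance of √(1.6² + 1.2²) ≈ 2.0.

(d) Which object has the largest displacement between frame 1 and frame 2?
the brown triangle

(moved 4.4; next 3.4)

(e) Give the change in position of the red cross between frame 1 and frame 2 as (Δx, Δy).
(3.0, -0.9)

The red cross was at (2.1, 11.2) in frame 1 and (5.1, 10.3) in frame 2.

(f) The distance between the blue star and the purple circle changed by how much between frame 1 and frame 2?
-0.6

Distance in frame 1: 10.4. Distance in frame 2: 9.8.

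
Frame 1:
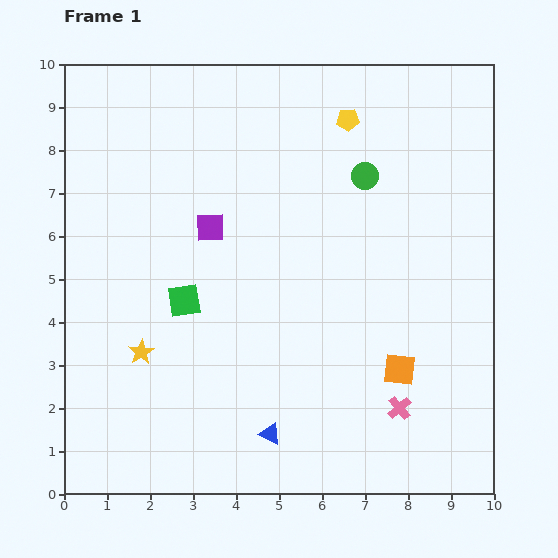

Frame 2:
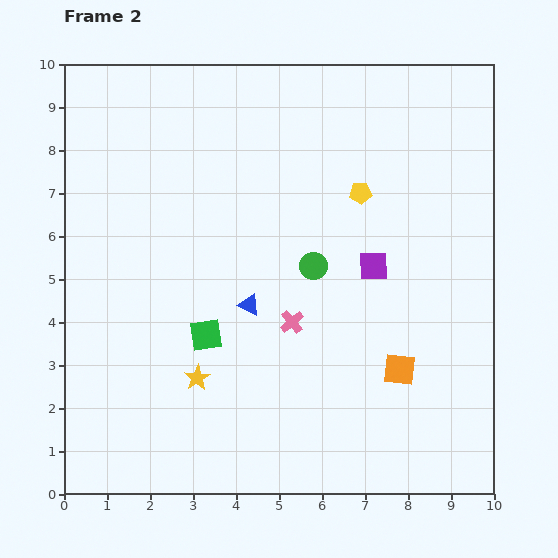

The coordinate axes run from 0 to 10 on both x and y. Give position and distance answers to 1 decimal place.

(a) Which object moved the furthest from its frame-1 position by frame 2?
the purple square

(moved 3.9; next 3.2)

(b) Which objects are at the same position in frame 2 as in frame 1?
the orange square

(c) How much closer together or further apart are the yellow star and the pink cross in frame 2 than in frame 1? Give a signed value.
-3.5

Distance in frame 1: 6.1. Distance in frame 2: 2.6.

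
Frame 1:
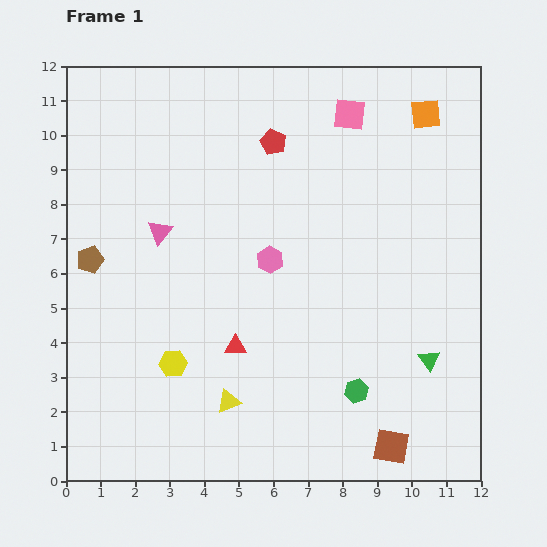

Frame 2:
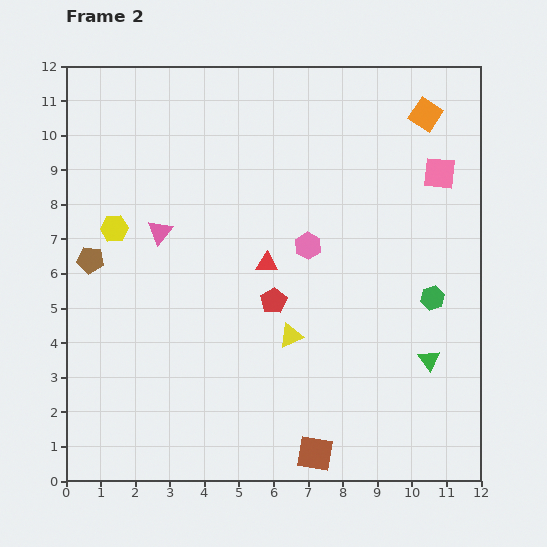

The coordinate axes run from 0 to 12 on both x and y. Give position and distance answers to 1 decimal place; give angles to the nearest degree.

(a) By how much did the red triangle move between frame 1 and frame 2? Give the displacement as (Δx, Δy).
(0.9, 2.4)

The red triangle was at (4.9, 3.9) in frame 1 and (5.8, 6.3) in frame 2.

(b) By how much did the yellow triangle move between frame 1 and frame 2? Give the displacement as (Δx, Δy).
(1.8, 1.9)

The yellow triangle was at (4.7, 2.3) in frame 1 and (6.5, 4.2) in frame 2.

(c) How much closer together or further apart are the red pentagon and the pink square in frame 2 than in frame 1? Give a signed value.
+3.8

Distance in frame 1: 2.3. Distance in frame 2: 6.1.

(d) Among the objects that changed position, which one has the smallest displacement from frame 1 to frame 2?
the pink hexagon

(moved 1.2)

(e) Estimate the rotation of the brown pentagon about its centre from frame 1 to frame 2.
24° clockwise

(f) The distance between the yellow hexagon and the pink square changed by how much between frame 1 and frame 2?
+0.7

Distance in frame 1: 8.8. Distance in frame 2: 9.5.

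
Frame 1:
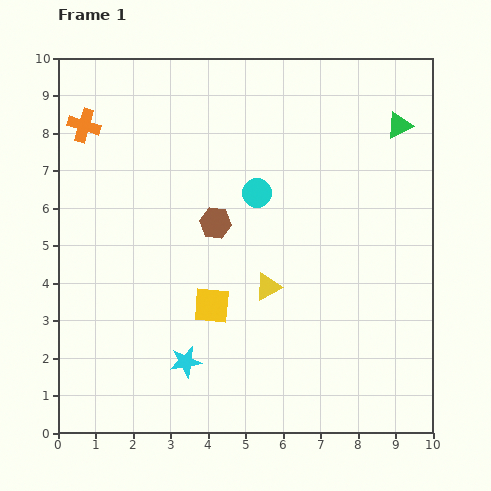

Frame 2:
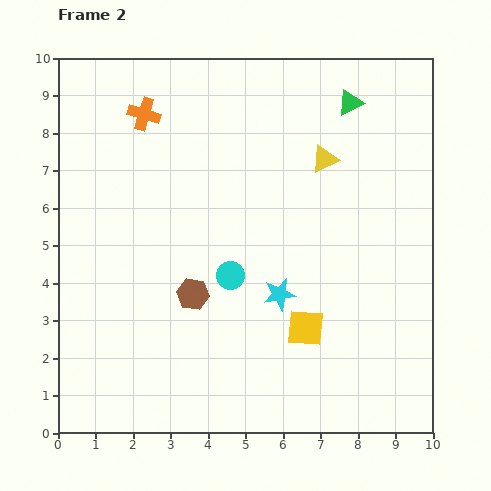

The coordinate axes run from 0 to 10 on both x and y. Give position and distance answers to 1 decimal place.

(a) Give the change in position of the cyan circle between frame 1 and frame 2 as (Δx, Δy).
(-0.7, -2.2)

The cyan circle was at (5.3, 6.4) in frame 1 and (4.6, 4.2) in frame 2.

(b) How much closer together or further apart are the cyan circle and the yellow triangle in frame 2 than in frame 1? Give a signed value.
+1.5

Distance in frame 1: 2.5. Distance in frame 2: 4.0.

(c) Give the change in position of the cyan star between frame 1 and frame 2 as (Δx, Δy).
(2.5, 1.8)

The cyan star was at (3.4, 1.9) in frame 1 and (5.9, 3.7) in frame 2.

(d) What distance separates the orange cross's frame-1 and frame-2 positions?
1.6

The orange cross moved from (0.7, 8.2) to (2.3, 8.5), a distance of √(1.6² + 0.3²) ≈ 1.6.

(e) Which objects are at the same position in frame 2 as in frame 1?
none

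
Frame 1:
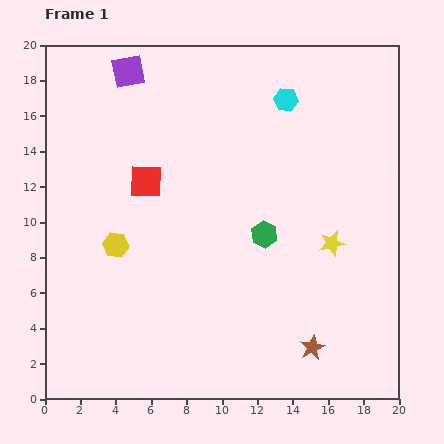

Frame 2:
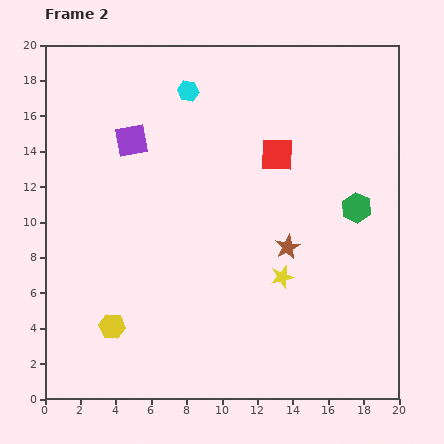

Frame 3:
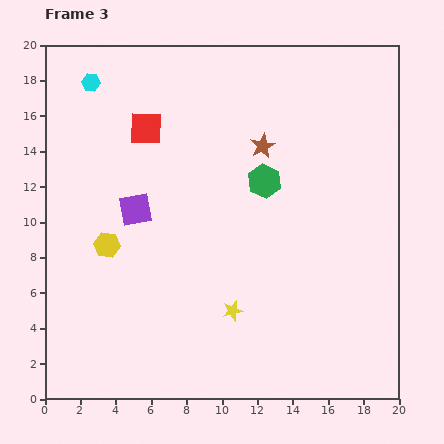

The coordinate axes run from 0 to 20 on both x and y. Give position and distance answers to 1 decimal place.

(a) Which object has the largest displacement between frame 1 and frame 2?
the red square

(moved 7.6; next 5.9)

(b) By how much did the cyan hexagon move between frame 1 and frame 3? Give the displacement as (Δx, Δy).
(-11.0, 1.0)

The cyan hexagon was at (13.6, 16.9) in frame 1 and (2.6, 17.9) in frame 3.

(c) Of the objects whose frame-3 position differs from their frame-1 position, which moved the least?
the yellow hexagon

(moved 0.5)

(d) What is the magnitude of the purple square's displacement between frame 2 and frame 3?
3.9

The purple square moved from (4.9, 14.6) to (5.1, 10.7), a distance of √(0.2² + 3.9²) ≈ 3.9.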